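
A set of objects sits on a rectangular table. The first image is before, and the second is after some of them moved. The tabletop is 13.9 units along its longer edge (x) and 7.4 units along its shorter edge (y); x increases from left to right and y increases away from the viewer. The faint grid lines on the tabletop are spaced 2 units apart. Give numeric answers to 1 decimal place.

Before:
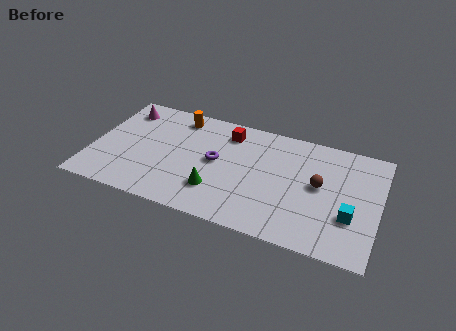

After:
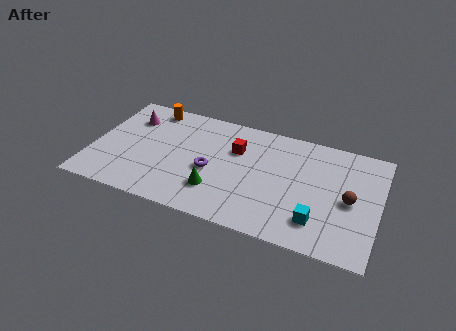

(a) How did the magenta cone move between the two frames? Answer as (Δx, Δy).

(0.4, -0.5)

The magenta cone started near (1.2, 6.0) and ended near (1.6, 5.5).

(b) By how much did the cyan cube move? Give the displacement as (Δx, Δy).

(-1.5, -0.8)

The cyan cube started near (12.6, 2.5) and ended near (11.1, 1.7).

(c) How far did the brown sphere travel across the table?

1.6

The brown sphere was near (11.0, 4.0) before and (12.5, 3.5) after, so it travelled √(1.5² + 0.5²) ≈ 1.6 units.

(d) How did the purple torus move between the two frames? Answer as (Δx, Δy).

(-0.2, -0.7)

The purple torus started near (6.0, 3.9) and ended near (5.8, 3.2).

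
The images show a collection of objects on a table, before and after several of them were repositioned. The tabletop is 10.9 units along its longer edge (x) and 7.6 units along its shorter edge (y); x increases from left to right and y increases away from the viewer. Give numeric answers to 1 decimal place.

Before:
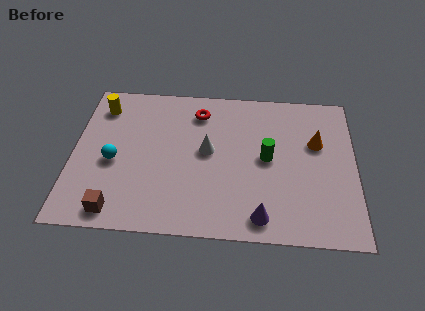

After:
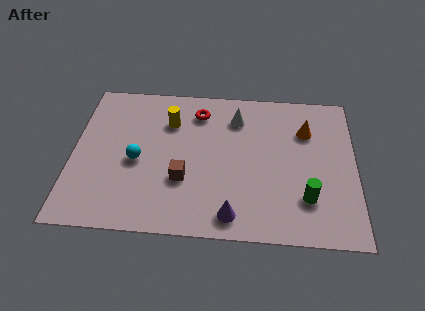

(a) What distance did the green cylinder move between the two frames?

2.4

The green cylinder was near (7.5, 3.9) before and (9.0, 2.0) after, so it travelled √(1.5² + 1.9²) ≈ 2.4 units.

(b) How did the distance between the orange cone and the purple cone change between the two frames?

+0.9

Before: roughly 4.3 units apart; after: 5.2. That's 0.9 units further apart.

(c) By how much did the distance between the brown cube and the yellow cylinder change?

-2.3

The distance was about 5.3 in the first image and 3.0 in the second, so they moved 2.3 units closer together.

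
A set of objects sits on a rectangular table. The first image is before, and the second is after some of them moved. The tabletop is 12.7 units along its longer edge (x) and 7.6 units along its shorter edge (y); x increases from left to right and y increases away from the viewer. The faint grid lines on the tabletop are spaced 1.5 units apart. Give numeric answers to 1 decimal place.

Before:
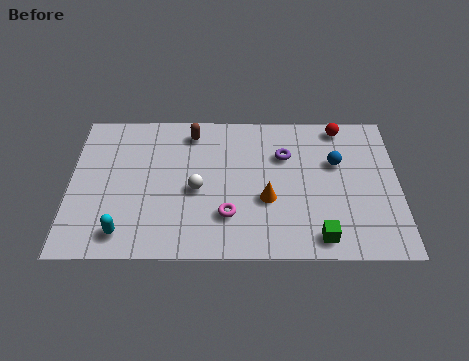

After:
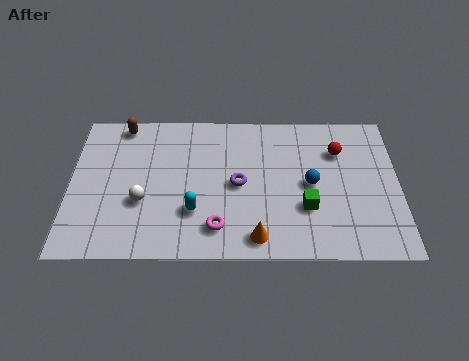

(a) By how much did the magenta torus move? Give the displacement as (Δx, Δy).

(-0.4, -0.6)

From the two frames, the magenta torus sits at roughly (6.1, 2.1) before and (5.7, 1.5) after.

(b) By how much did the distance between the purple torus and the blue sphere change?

+0.8

The distance was about 2.0 in the first image and 2.8 in the second, so they moved 0.8 units further apart.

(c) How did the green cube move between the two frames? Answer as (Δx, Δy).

(-0.5, 1.5)

The green cube was at about (9.6, 1.0) and moved to about (9.1, 2.5).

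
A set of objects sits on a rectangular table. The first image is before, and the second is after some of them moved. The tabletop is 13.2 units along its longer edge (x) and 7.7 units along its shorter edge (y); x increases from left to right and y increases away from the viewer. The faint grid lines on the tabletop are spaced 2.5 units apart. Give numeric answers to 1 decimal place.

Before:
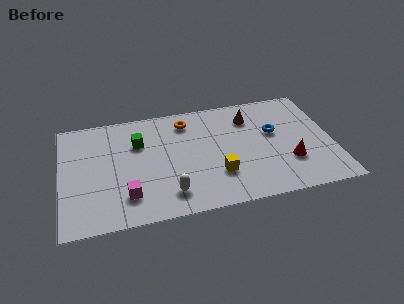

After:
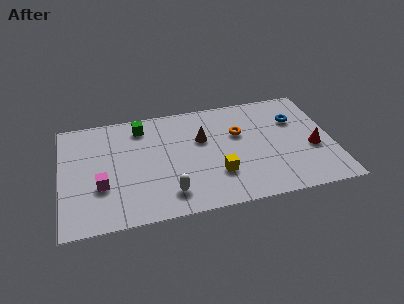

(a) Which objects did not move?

the white capsule and the yellow cube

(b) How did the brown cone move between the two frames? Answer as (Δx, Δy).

(-2.4, -1.0)

The brown cone started near (9.3, 5.9) and ended near (6.9, 4.9).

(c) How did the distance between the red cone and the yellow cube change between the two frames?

+1.3

Before: roughly 3.5 units apart; after: 4.8. That's 1.3 units further apart.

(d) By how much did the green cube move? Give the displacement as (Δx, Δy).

(0.2, 1.1)

From the two frames, the green cube sits at roughly (3.8, 5.3) before and (4.0, 6.4) after.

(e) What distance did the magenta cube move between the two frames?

1.5

The magenta cube was near (3.1, 1.8) before and (1.9, 2.7) after, so it travelled √(1.2² + 0.9²) ≈ 1.5 units.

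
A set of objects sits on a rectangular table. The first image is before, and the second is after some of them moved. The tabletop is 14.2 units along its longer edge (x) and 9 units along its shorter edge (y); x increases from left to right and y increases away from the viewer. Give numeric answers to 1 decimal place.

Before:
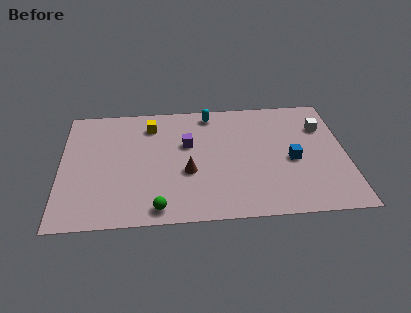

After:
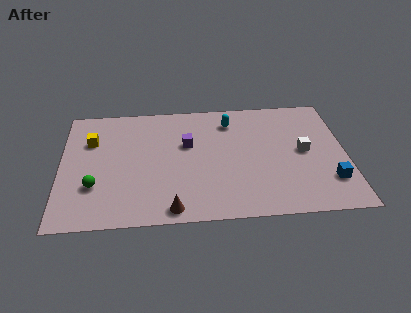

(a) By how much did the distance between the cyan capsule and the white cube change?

-1.4

Before: roughly 5.8 units apart; after: 4.4. That's 1.4 units closer together.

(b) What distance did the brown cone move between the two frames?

2.7

The brown cone moved from about (6.3, 3.5) to (5.5, 0.9), a distance of √(0.8² + 2.6²) ≈ 2.7.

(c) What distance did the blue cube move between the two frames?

2.5

The blue cube moved from about (11.5, 4.0) to (13.3, 2.3), a distance of √(1.8² + 1.7²) ≈ 2.5.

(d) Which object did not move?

the purple cube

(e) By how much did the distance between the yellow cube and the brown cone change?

+2.5

Before: roughly 4.1 units apart; after: 6.6. That's 2.5 units further apart.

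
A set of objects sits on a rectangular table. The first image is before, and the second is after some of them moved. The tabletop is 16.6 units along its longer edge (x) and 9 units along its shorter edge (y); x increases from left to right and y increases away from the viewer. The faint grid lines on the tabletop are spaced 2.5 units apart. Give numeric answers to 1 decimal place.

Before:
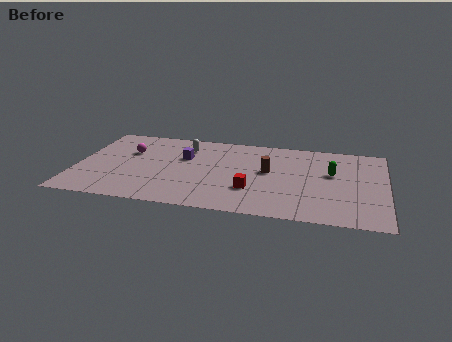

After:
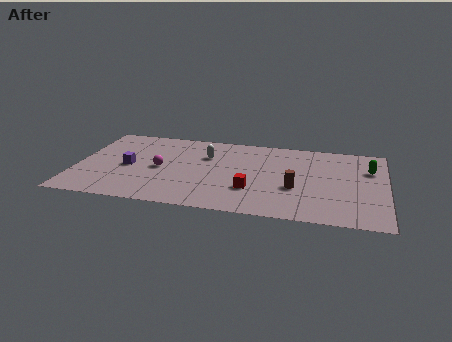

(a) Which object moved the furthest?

the purple cube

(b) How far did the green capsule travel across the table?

2.2

The green capsule moved from about (13.7, 5.4) to (15.7, 6.2), a distance of √(2.0² + 0.8²) ≈ 2.2.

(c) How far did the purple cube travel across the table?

3.3

The purple cube was near (5.7, 5.8) before and (2.8, 4.2) after, so it travelled √(2.9² + 1.6²) ≈ 3.3 units.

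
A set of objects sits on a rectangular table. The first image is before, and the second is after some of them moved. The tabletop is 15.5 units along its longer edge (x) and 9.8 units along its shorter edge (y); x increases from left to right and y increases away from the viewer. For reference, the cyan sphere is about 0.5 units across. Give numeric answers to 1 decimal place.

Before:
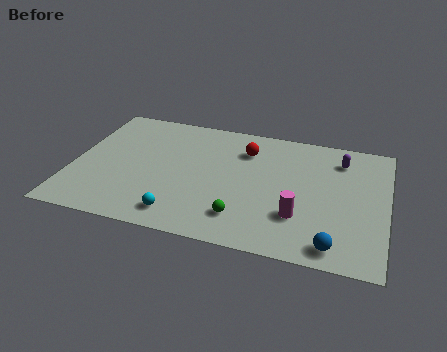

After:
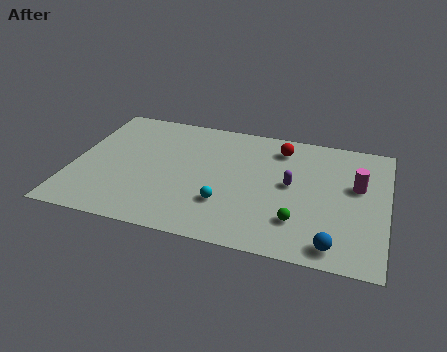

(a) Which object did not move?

the blue sphere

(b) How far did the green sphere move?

2.7

From (8.6, 2.1) to (11.3, 2.5), the green sphere covered √(2.7² + 0.4²) ≈ 2.7 units.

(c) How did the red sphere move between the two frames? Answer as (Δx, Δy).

(1.7, 0.6)

The red sphere was at about (8.4, 7.4) and moved to about (10.1, 8.0).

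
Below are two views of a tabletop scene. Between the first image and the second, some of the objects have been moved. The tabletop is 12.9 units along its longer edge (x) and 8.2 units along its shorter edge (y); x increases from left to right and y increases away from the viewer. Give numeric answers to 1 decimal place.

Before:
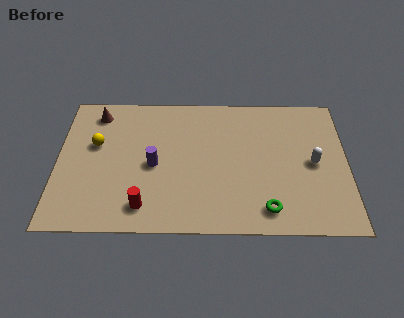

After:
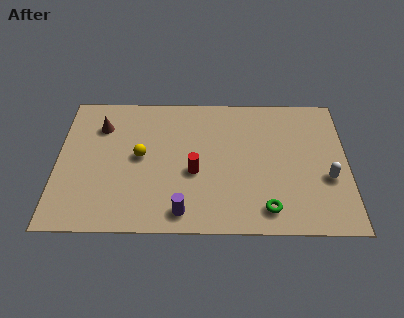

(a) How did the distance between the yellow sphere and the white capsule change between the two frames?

-1.4

They were about 9.8 units apart before and 8.4 after — 1.4 units closer together.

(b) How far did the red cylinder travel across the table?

3.0

From (3.9, 1.4) to (6.1, 3.4), the red cylinder covered √(2.2² + 2.0²) ≈ 3.0 units.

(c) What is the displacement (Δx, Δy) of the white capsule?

(0.6, -0.9)

From the two frames, the white capsule sits at roughly (11.4, 4.0) before and (12.0, 3.1) after.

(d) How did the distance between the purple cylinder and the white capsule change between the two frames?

-0.4

The distance was about 7.1 in the first image and 6.7 in the second, so they moved 0.4 units closer together.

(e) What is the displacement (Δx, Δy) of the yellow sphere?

(2.0, -0.7)

The yellow sphere was at about (1.7, 5.0) and moved to about (3.7, 4.3).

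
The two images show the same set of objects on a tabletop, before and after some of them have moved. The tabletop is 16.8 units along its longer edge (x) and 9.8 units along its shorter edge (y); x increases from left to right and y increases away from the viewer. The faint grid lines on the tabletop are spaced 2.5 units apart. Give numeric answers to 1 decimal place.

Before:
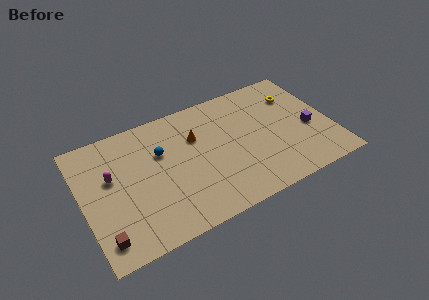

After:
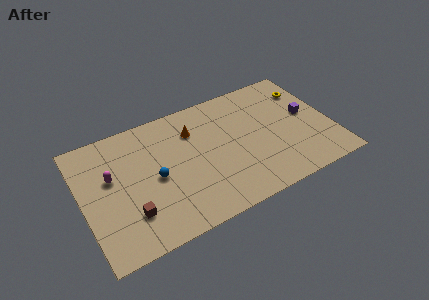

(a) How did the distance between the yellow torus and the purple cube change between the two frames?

-1.0

The distance was about 3.1 in the first image and 2.1 in the second, so they moved 1.0 units closer together.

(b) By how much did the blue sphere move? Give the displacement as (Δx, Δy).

(-0.6, -1.8)

From the two frames, the blue sphere sits at roughly (5.4, 6.4) before and (4.8, 4.6) after.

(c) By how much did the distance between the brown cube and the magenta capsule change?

-1.0

They were about 4.4 units apart before and 3.4 after — 1.0 units closer together.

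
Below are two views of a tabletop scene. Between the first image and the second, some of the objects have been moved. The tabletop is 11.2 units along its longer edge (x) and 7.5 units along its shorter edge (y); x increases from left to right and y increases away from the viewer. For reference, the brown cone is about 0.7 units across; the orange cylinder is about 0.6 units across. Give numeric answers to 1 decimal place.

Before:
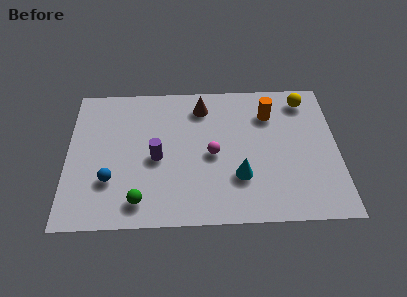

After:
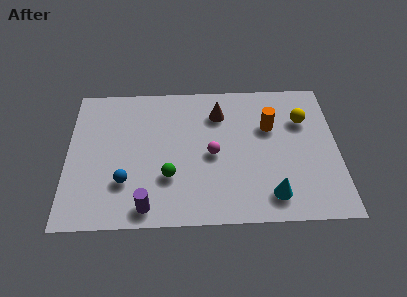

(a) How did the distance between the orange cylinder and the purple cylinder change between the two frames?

+1.3

The distance was about 5.2 in the first image and 6.5 in the second, so they moved 1.3 units further apart.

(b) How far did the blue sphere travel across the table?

0.6

From (1.8, 2.3) to (2.4, 2.2), the blue sphere covered √(0.6² + 0.1²) ≈ 0.6 units.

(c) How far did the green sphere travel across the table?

1.7

The green sphere was near (3.0, 1.2) before and (4.2, 2.4) after, so it travelled √(1.2² + 1.2²) ≈ 1.7 units.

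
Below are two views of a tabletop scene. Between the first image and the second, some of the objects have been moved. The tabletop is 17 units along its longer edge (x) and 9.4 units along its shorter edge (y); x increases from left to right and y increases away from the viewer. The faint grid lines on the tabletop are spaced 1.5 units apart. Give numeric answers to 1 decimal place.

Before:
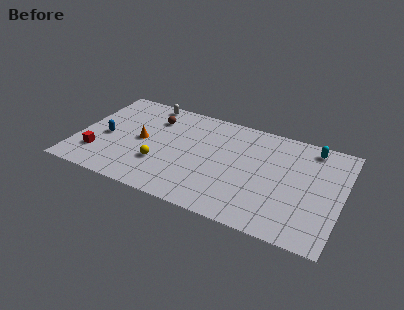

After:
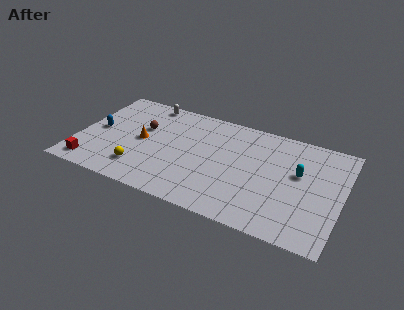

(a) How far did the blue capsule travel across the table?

0.8

From (1.8, 4.2) to (1.2, 4.7), the blue capsule covered √(0.6² + 0.5²) ≈ 0.8 units.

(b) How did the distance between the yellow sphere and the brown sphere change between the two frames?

-0.4

They were about 4.2 units apart before and 3.8 after — 0.4 units closer together.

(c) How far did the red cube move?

1.1

The red cube moved from about (1.5, 2.4) to (1.2, 1.3), a distance of √(0.3² + 1.1²) ≈ 1.1.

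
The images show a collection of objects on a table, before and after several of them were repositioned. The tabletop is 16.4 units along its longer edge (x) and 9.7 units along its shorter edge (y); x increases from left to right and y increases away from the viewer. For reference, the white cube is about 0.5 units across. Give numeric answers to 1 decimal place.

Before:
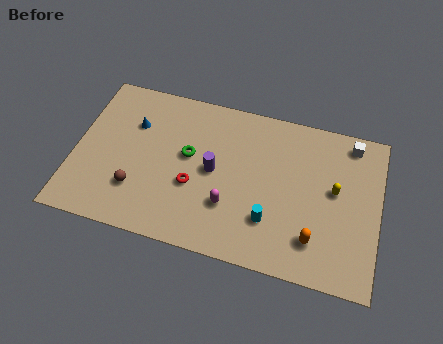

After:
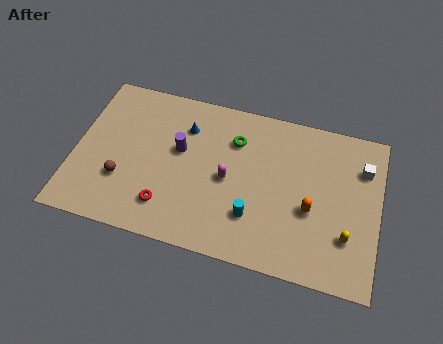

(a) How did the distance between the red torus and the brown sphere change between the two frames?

-0.5

The distance was about 3.2 in the first image and 2.7 in the second, so they moved 0.5 units closer together.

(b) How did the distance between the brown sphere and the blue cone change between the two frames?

+1.1

They were about 4.0 units apart before and 5.1 after — 1.1 units further apart.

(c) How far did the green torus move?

2.9

From (6.1, 5.5) to (8.5, 7.1), the green torus covered √(2.4² + 1.6²) ≈ 2.9 units.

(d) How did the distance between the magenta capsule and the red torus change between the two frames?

+1.9

They were about 2.1 units apart before and 4.0 after — 1.9 units further apart.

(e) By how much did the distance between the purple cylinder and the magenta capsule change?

+0.8

The distance was about 2.1 in the first image and 2.9 in the second, so they moved 0.8 units further apart.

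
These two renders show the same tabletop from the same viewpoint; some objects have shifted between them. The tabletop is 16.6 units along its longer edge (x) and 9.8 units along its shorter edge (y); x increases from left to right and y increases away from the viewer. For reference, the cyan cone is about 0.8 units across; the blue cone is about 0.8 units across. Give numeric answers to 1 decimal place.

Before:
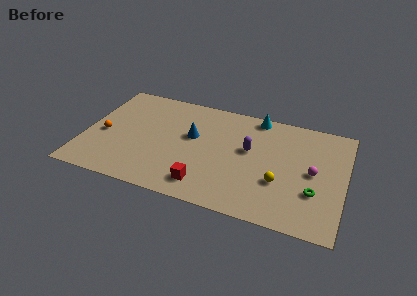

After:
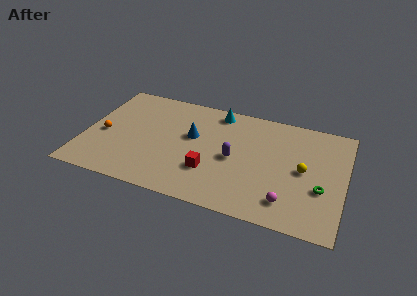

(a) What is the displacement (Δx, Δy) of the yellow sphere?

(1.4, 1.5)

The yellow sphere was at about (12.6, 3.4) and moved to about (14.0, 4.9).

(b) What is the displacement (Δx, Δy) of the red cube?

(0.2, 1.3)

The red cube started near (8.0, 1.7) and ended near (8.2, 3.0).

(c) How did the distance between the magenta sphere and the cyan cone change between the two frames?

+2.8

They were about 5.6 units apart before and 8.4 after — 2.8 units further apart.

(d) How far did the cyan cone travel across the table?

2.5

The cyan cone was near (10.7, 8.9) before and (8.2, 8.6) after, so it travelled √(2.5² + 0.3²) ≈ 2.5 units.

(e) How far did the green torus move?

0.6

The green torus was near (14.8, 3.2) before and (15.2, 3.6) after, so it travelled √(0.4² + 0.4²) ≈ 0.6 units.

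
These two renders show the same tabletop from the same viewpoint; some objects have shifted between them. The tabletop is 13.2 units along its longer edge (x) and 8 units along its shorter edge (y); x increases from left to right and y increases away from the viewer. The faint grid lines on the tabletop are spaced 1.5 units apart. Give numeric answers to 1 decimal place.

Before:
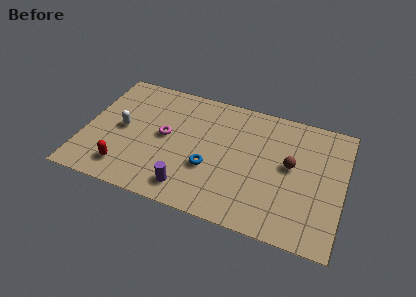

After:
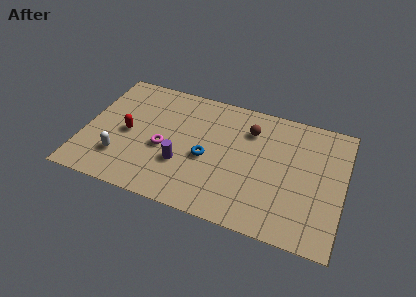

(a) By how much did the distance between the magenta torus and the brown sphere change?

-1.5

They were about 6.4 units apart before and 4.9 after — 1.5 units closer together.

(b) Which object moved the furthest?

the brown sphere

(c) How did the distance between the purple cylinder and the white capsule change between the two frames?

-1.4

The distance was about 4.6 in the first image and 3.2 in the second, so they moved 1.4 units closer together.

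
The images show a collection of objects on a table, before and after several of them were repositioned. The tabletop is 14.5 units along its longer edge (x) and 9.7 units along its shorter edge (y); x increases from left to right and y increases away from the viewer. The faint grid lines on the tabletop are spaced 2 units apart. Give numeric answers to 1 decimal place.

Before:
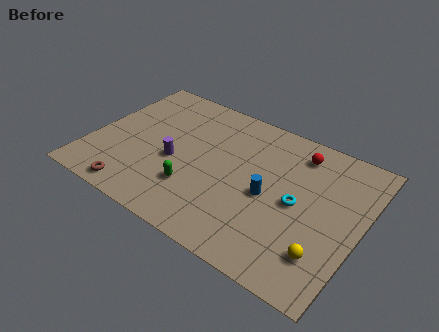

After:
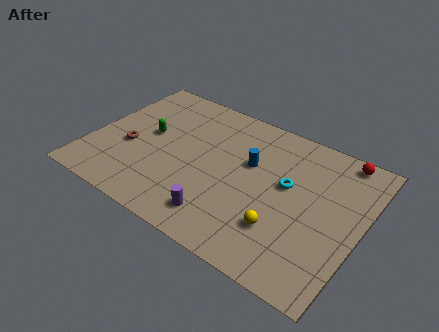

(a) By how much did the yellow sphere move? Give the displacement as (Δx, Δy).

(-2.3, 0.4)

From the two frames, the yellow sphere sits at roughly (13.0, 2.3) before and (10.7, 2.7) after.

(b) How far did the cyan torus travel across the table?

1.1

From (11.2, 4.7) to (10.5, 5.6), the cyan torus covered √(0.7² + 0.9²) ≈ 1.1 units.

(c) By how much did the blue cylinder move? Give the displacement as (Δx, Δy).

(-1.3, 1.6)

The blue cylinder was at about (9.7, 4.4) and moved to about (8.4, 6.0).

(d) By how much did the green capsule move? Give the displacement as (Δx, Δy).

(-3.0, 2.5)

The green capsule was at about (5.9, 2.8) and moved to about (2.9, 5.3).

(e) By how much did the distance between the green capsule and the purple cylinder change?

+4.1

Before: roughly 1.8 units apart; after: 5.9. That's 4.1 units further apart.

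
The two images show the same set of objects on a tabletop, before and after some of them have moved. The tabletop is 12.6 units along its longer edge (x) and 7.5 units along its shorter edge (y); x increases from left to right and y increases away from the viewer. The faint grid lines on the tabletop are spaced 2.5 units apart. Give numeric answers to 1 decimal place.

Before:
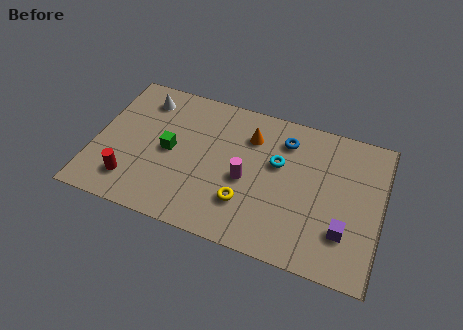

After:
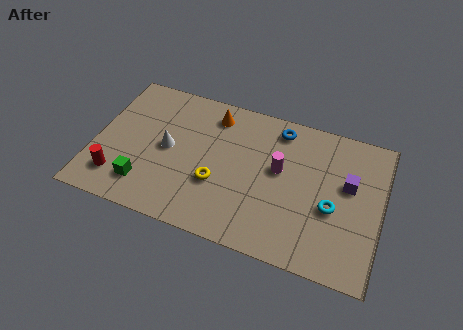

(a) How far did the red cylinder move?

0.6

The red cylinder moved from about (1.8, 1.6) to (1.2, 1.6), a distance of √(0.6² + 0.0²) ≈ 0.6.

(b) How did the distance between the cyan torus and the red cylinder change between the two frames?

+2.5

The distance was about 6.9 in the first image and 9.4 in the second, so they moved 2.5 units further apart.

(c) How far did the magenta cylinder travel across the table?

1.7

From (6.7, 3.3) to (8.1, 4.3), the magenta cylinder covered √(1.4² + 1.0²) ≈ 1.7 units.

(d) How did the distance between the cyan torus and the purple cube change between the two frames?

-2.5

Before: roughly 4.0 units apart; after: 1.5. That's 2.5 units closer together.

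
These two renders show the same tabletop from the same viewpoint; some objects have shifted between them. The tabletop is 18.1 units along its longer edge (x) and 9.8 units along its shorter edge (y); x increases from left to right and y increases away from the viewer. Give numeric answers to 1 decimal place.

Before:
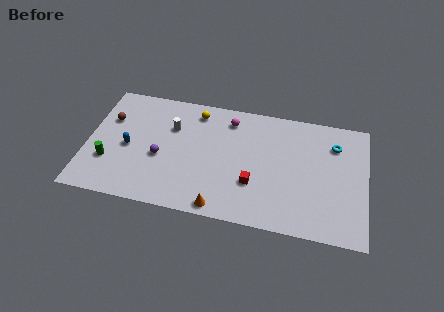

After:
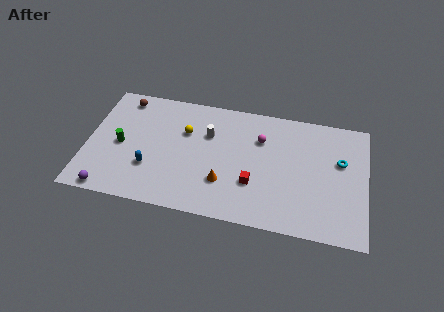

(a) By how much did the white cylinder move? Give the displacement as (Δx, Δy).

(2.4, -0.1)

The white cylinder was at about (5.4, 6.7) and moved to about (7.8, 6.6).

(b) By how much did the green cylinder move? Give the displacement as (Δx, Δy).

(0.7, 1.5)

The green cylinder was at about (1.5, 3.1) and moved to about (2.2, 4.6).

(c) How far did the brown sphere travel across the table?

2.1

The brown sphere moved from about (1.3, 6.6) to (2.1, 8.5), a distance of √(0.8² + 1.9²) ≈ 2.1.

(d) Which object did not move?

the red cube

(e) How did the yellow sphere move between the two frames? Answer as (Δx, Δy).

(-0.6, -1.8)

The yellow sphere was at about (6.9, 8.3) and moved to about (6.3, 6.5).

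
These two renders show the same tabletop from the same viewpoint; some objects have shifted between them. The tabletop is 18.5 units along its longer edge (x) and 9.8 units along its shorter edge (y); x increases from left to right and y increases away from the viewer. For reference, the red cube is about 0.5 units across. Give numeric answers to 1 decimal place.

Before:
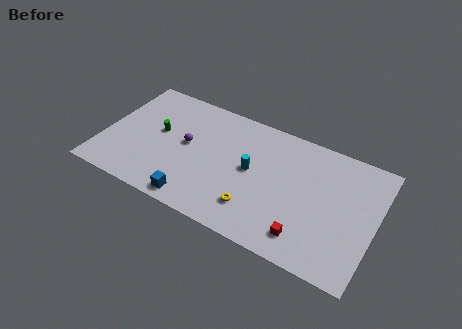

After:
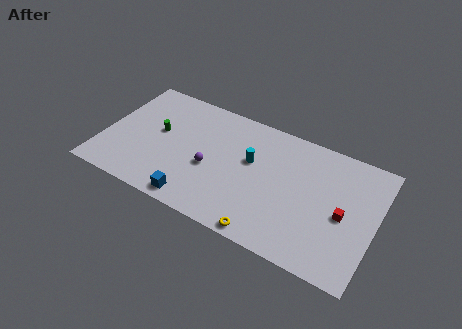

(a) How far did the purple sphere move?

2.2

The purple sphere was near (5.6, 5.3) before and (7.4, 4.1) after, so it travelled √(1.8² + 1.2²) ≈ 2.2 units.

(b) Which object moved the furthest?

the red cube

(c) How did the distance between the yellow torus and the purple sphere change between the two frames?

-0.5

They were about 5.9 units apart before and 5.4 after — 0.5 units closer together.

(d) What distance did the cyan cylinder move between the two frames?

0.7

The cyan cylinder was near (10.1, 5.2) before and (10.0, 5.9) after, so it travelled √(0.1² + 0.7²) ≈ 0.7 units.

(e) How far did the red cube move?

3.5

The red cube was near (14.2, 1.8) before and (16.4, 4.5) after, so it travelled √(2.2² + 2.7²) ≈ 3.5 units.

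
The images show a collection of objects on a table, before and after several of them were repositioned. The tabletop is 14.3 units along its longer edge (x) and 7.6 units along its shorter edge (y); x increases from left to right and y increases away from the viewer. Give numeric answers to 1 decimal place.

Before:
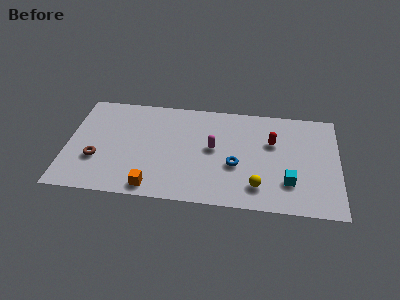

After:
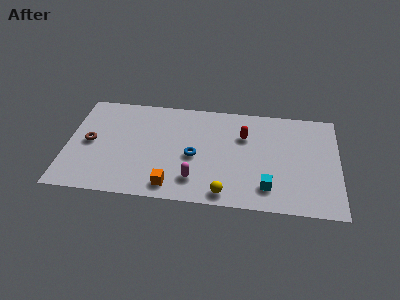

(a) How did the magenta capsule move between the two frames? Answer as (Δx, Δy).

(-0.9, -2.4)

The magenta capsule was at about (7.7, 4.1) and moved to about (6.8, 1.7).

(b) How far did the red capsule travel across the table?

1.5

The red capsule moved from about (10.8, 4.9) to (9.3, 5.2), a distance of √(1.5² + 0.3²) ≈ 1.5.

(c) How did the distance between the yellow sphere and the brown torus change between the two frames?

-0.8

The distance was about 8.6 in the first image and 7.8 in the second, so they moved 0.8 units closer together.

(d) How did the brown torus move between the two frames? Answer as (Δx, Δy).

(-0.4, 1.2)

The brown torus was at about (1.6, 2.6) and moved to about (1.2, 3.8).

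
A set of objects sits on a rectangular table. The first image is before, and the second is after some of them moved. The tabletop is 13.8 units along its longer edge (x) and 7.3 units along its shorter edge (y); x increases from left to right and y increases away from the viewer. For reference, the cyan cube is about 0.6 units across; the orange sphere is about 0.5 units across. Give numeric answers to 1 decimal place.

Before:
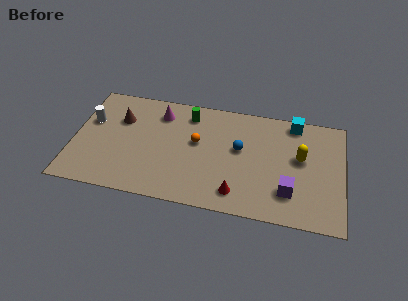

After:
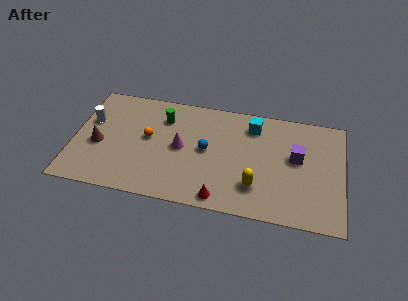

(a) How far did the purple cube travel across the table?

2.3

From (11.1, 1.9) to (11.4, 4.2), the purple cube covered √(0.3² + 2.3²) ≈ 2.3 units.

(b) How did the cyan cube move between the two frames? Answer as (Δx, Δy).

(-2.1, -0.6)

The cyan cube started near (11.2, 6.5) and ended near (9.1, 5.9).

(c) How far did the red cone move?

0.9

The red cone moved from about (8.5, 1.3) to (7.7, 0.8), a distance of √(0.8² + 0.5²) ≈ 0.9.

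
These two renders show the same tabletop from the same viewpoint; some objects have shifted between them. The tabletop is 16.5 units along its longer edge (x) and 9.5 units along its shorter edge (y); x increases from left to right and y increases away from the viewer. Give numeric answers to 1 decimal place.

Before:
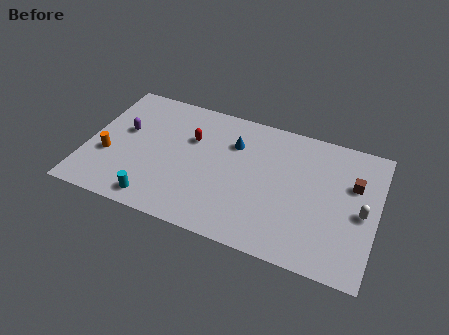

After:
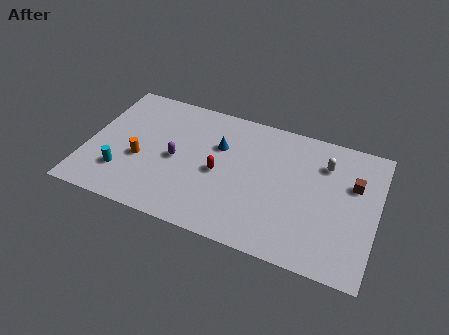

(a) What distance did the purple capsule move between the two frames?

3.3

The purple capsule moved from about (2.0, 5.6) to (5.1, 4.5), a distance of √(3.1² + 1.1²) ≈ 3.3.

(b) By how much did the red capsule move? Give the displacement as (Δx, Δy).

(1.8, -1.9)

From the two frames, the red capsule sits at roughly (5.8, 6.3) before and (7.6, 4.4) after.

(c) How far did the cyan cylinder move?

2.5

The cyan cylinder was near (4.3, 1.2) before and (2.2, 2.5) after, so it travelled √(2.1² + 1.3²) ≈ 2.5 units.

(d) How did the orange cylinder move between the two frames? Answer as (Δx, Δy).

(1.8, 0.3)

From the two frames, the orange cylinder sits at roughly (1.3, 3.5) before and (3.1, 3.8) after.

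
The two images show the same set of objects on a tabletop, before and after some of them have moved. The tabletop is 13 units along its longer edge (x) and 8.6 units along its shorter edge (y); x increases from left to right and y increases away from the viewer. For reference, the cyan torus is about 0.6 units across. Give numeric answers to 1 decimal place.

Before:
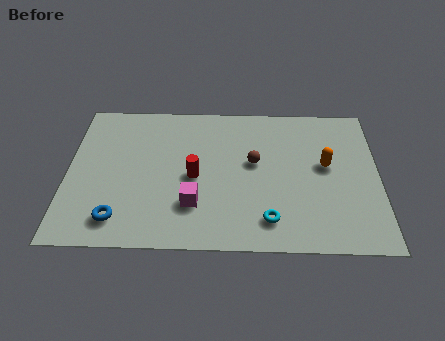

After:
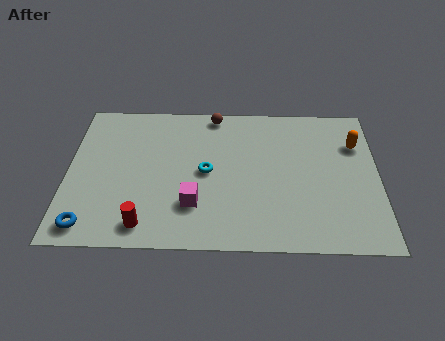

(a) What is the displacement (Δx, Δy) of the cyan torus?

(-2.6, 2.7)

The cyan torus was at about (8.4, 1.6) and moved to about (5.8, 4.3).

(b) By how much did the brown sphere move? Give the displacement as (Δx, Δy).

(-1.7, 2.9)

The brown sphere started near (7.8, 4.9) and ended near (6.1, 7.8).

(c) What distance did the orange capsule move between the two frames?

1.8

The orange capsule moved from about (10.8, 4.8) to (12.1, 6.1), a distance of √(1.3² + 1.3²) ≈ 1.8.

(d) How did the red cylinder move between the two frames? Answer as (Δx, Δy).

(-2.0, -2.8)

From the two frames, the red cylinder sits at roughly (5.3, 4.0) before and (3.3, 1.2) after.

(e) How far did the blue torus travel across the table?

1.3

From (2.2, 1.5) to (1.0, 1.1), the blue torus covered √(1.2² + 0.4²) ≈ 1.3 units.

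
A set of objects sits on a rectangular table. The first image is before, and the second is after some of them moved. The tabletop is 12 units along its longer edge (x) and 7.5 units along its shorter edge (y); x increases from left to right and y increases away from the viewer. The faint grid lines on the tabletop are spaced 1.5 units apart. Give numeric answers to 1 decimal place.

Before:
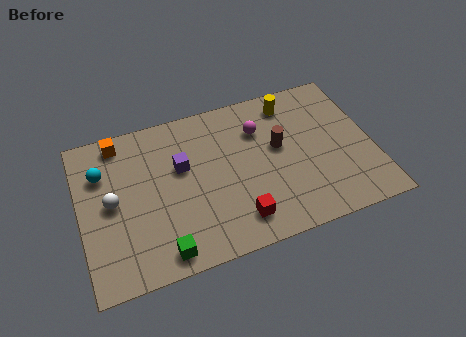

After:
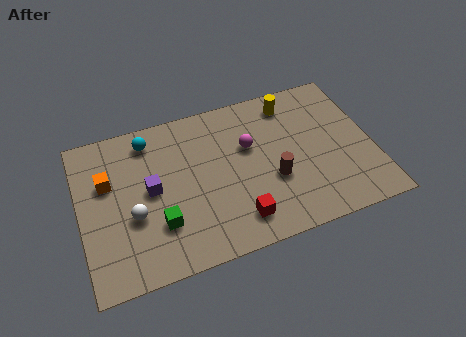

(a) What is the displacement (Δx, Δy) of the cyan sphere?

(2.0, 1.0)

The cyan sphere was at about (1.0, 5.3) and moved to about (3.0, 6.3).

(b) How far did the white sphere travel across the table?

1.2

The white sphere moved from about (1.3, 3.8) to (2.1, 2.9), a distance of √(0.8² + 0.9²) ≈ 1.2.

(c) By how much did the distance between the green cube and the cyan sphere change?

-0.8

Before: roughly 4.9 units apart; after: 4.1. That's 0.8 units closer together.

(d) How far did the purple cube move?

1.5

The purple cube moved from about (4.2, 4.6) to (2.9, 3.9), a distance of √(1.3² + 0.7²) ≈ 1.5.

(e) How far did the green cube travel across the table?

1.3

The green cube was near (3.1, 0.9) before and (3.1, 2.2) after, so it travelled √(0.0² + 1.3²) ≈ 1.3 units.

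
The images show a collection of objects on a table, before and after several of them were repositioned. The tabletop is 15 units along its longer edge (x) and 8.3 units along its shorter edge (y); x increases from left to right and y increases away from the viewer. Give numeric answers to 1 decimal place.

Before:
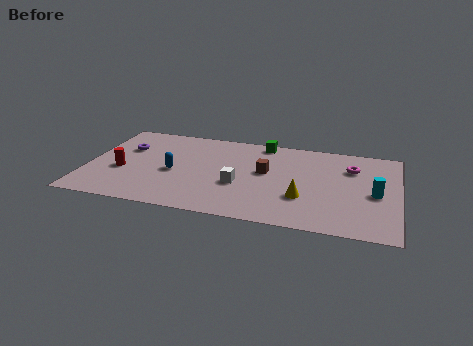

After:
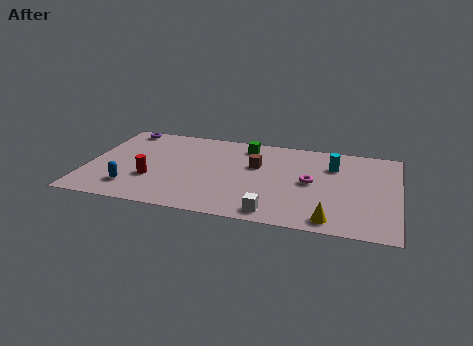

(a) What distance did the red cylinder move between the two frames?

1.6

The red cylinder moved from about (1.7, 3.3) to (3.2, 2.8), a distance of √(1.5² + 0.5²) ≈ 1.6.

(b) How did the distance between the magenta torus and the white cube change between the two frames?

-2.4

They were about 6.0 units apart before and 3.6 after — 2.4 units closer together.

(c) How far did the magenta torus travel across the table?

2.6

From (12.7, 6.0) to (10.8, 4.2), the magenta torus covered √(1.9² + 1.8²) ≈ 2.6 units.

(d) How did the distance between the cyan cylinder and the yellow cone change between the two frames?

+1.4

Before: roughly 3.6 units apart; after: 5.0. That's 1.4 units further apart.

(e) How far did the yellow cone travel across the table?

2.2

The yellow cone was near (10.5, 2.7) before and (11.9, 1.0) after, so it travelled √(1.4² + 1.7²) ≈ 2.2 units.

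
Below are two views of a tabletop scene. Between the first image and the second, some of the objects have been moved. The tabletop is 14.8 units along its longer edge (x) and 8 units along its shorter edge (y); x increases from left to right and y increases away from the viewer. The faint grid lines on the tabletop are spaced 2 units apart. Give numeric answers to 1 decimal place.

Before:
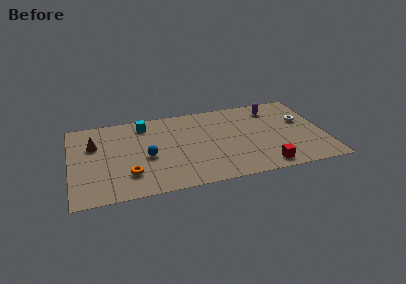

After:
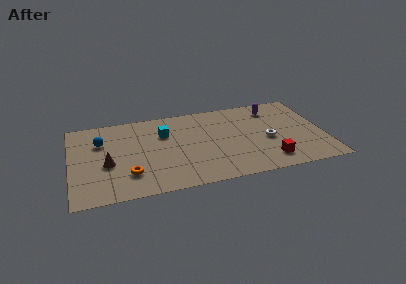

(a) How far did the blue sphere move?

3.3

From (4.4, 3.5) to (1.8, 5.5), the blue sphere covered √(2.6² + 2.0²) ≈ 3.3 units.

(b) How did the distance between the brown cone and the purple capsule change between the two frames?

-0.3

They were about 10.7 units apart before and 10.4 after — 0.3 units closer together.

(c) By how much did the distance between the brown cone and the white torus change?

-2.8

Before: roughly 12.2 units apart; after: 9.4. That's 2.8 units closer together.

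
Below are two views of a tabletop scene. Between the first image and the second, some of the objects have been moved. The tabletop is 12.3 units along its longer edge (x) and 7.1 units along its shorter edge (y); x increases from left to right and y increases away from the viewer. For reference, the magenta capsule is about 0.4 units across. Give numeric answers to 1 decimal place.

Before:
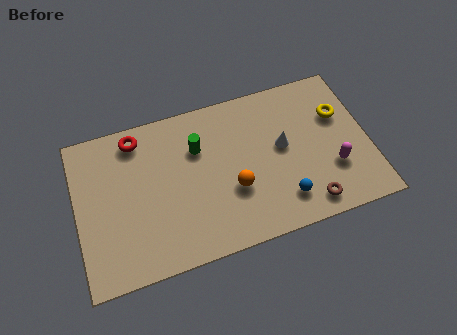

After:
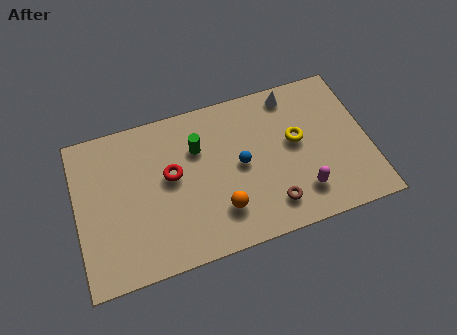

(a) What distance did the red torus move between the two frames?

2.5

From (2.7, 6.1) to (4.0, 4.0), the red torus covered √(1.3² + 2.1²) ≈ 2.5 units.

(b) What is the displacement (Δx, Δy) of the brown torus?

(-1.5, 0.4)

From the two frames, the brown torus sits at roughly (9.5, 1.0) before and (8.0, 1.4) after.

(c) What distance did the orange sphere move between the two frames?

1.0

The orange sphere was near (6.5, 2.6) before and (5.9, 1.8) after, so it travelled √(0.6² + 0.8²) ≈ 1.0 units.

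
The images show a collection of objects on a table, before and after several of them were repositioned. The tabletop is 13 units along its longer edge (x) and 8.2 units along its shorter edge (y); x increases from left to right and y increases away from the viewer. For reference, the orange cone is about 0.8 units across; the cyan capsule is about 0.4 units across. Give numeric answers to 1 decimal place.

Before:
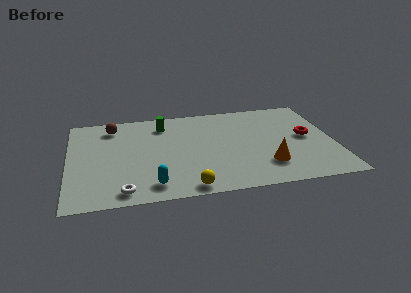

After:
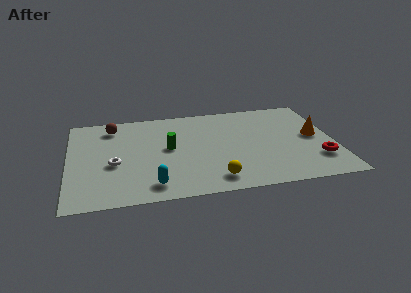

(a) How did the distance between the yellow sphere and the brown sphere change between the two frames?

+0.4

Before: roughly 6.9 units apart; after: 7.3. That's 0.4 units further apart.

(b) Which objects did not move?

the brown sphere and the cyan capsule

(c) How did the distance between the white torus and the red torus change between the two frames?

+0.3

They were about 9.7 units apart before and 10.0 after — 0.3 units further apart.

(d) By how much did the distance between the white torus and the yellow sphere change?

+2.1

Before: roughly 3.1 units apart; after: 5.2. That's 2.1 units further apart.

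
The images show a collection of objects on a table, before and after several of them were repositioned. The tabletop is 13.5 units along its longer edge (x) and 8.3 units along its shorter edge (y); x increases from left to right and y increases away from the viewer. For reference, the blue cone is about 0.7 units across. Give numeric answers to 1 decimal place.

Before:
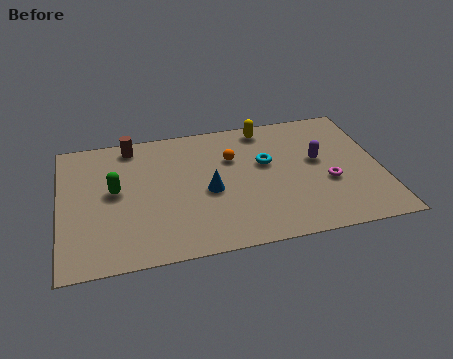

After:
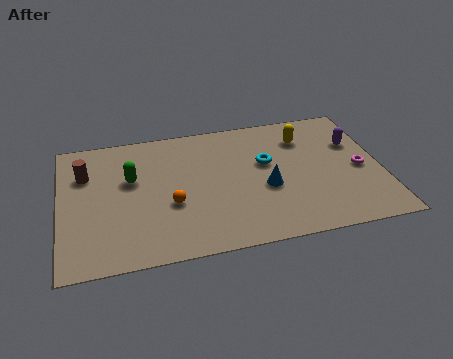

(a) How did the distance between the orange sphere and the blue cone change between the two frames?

+1.8

Before: roughly 2.2 units apart; after: 4.0. That's 1.8 units further apart.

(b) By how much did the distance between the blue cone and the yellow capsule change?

-1.0

They were about 4.4 units apart before and 3.4 after — 1.0 units closer together.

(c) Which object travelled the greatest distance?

the orange sphere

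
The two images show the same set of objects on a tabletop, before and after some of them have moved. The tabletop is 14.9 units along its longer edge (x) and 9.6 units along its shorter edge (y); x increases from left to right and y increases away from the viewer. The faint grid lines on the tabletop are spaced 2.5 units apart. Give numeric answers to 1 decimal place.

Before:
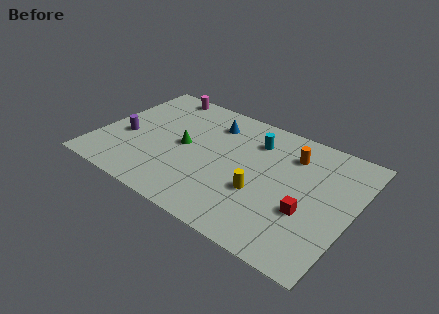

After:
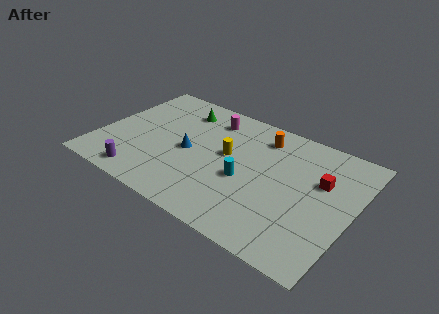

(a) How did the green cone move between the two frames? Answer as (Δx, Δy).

(-0.8, 2.9)

The green cone was at about (5.0, 4.8) and moved to about (4.2, 7.7).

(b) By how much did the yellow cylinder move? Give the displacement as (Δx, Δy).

(-2.3, 1.9)

The yellow cylinder started near (9.8, 3.5) and ended near (7.5, 5.4).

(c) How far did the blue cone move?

3.1

The blue cone moved from about (6.2, 7.5) to (5.3, 4.5), a distance of √(0.9² + 3.0²) ≈ 3.1.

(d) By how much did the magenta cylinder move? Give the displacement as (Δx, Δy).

(3.3, -0.9)

From the two frames, the magenta cylinder sits at roughly (2.7, 8.7) before and (6.0, 7.8) after.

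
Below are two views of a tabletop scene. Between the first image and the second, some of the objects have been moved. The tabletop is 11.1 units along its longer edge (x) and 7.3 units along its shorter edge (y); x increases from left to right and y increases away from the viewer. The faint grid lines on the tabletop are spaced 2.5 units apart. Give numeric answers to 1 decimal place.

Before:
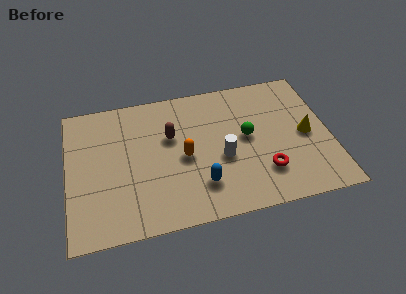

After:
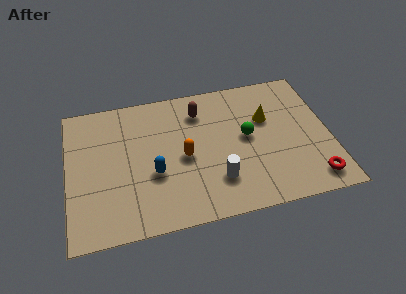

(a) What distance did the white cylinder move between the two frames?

1.1

The white cylinder moved from about (6.5, 3.0) to (6.2, 1.9), a distance of √(0.3² + 1.1²) ≈ 1.1.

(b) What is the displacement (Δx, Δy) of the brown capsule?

(1.3, 1.1)

The brown capsule was at about (4.4, 4.6) and moved to about (5.7, 5.7).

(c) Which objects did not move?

the green sphere and the orange capsule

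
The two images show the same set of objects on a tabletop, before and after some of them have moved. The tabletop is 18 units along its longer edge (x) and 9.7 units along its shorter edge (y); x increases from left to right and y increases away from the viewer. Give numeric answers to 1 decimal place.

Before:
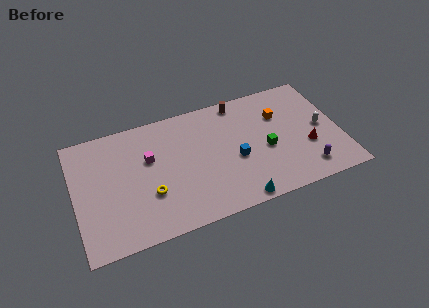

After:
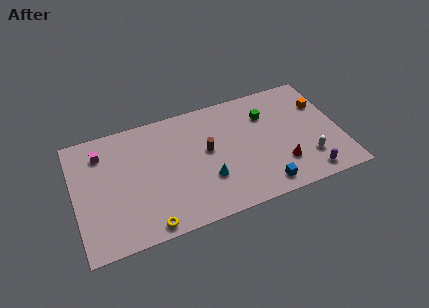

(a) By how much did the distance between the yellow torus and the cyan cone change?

-1.5

Before: roughly 6.2 units apart; after: 4.7. That's 1.5 units closer together.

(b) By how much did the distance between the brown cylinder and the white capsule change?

+0.6

The distance was about 6.6 in the first image and 7.2 in the second, so they moved 0.6 units further apart.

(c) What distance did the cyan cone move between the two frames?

2.9

The cyan cone moved from about (10.6, 0.8) to (8.8, 3.1), a distance of √(1.8² + 2.3²) ≈ 2.9.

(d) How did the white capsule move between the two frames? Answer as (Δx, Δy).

(-1.2, -2.3)

From the two frames, the white capsule sits at roughly (16.8, 4.8) before and (15.6, 2.5) after.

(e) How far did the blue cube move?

3.2

From (10.8, 4.1) to (12.4, 1.3), the blue cube covered √(1.6² + 2.8²) ≈ 3.2 units.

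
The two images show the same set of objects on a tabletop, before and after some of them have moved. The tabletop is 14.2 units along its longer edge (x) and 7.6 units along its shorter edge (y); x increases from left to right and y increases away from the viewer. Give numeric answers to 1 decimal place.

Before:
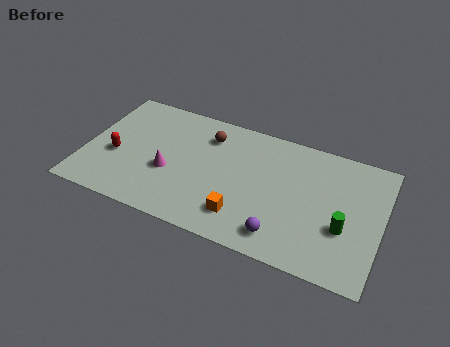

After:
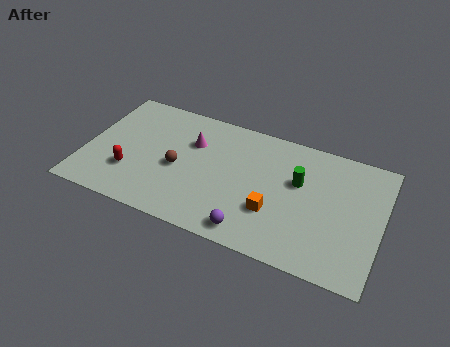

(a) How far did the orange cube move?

1.6

The orange cube was near (7.8, 1.7) before and (9.2, 2.5) after, so it travelled √(1.4² + 0.8²) ≈ 1.6 units.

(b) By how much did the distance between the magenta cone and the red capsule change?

+1.4

Before: roughly 2.6 units apart; after: 4.0. That's 1.4 units further apart.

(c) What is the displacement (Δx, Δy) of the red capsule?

(0.8, -0.8)

The red capsule was at about (1.5, 3.1) and moved to about (2.3, 2.3).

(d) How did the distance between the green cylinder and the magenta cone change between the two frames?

-3.2

They were about 8.4 units apart before and 5.2 after — 3.2 units closer together.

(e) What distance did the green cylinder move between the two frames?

3.0

From (12.5, 2.8) to (10.2, 4.7), the green cylinder covered √(2.3² + 1.9²) ≈ 3.0 units.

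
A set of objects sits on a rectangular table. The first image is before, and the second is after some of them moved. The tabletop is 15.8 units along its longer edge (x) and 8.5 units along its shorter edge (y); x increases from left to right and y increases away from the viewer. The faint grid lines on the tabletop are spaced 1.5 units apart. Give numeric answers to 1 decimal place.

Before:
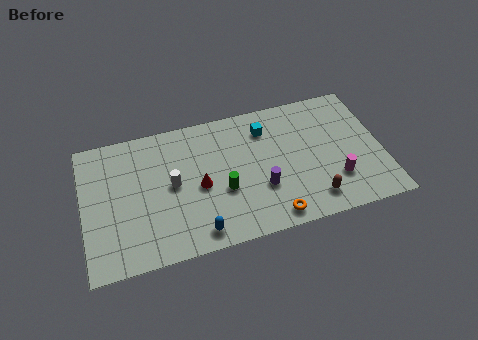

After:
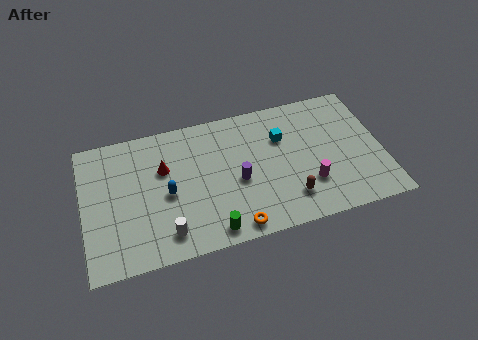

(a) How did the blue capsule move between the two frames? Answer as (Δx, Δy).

(-1.4, 2.8)

From the two frames, the blue capsule sits at roughly (5.8, 1.1) before and (4.4, 3.9) after.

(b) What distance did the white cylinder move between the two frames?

2.9

The white cylinder was near (4.7, 4.4) before and (4.2, 1.5) after, so it travelled √(0.5² + 2.9²) ≈ 2.9 units.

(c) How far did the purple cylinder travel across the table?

1.4

From (9.3, 2.9) to (8.1, 3.7), the purple cylinder covered √(1.2² + 0.8²) ≈ 1.4 units.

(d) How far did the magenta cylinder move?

1.4

From (13.2, 2.4) to (11.8, 2.5), the magenta cylinder covered √(1.4² + 0.1²) ≈ 1.4 units.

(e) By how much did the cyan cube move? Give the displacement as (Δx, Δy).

(0.8, -0.8)

The cyan cube was at about (9.8, 6.6) and moved to about (10.6, 5.8).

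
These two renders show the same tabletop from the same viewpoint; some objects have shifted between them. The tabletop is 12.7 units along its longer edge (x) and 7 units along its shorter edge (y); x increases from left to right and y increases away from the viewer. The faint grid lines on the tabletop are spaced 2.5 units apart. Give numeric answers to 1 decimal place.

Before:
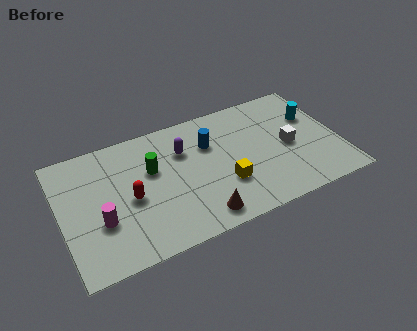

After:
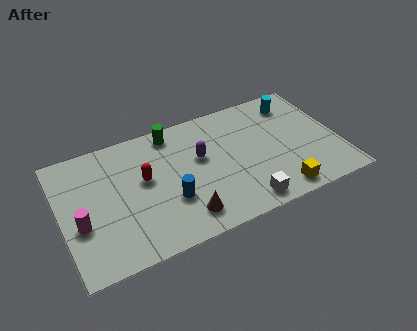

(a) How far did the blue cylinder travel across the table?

3.2

The blue cylinder moved from about (6.9, 4.8) to (4.8, 2.4), a distance of √(2.1² + 2.4²) ≈ 3.2.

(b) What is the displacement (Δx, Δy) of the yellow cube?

(2.3, -1.4)

From the two frames, the yellow cube sits at roughly (7.3, 2.3) before and (9.6, 0.9) after.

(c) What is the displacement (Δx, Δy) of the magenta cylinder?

(-0.9, 0.2)

From the two frames, the magenta cylinder sits at roughly (1.7, 2.5) before and (0.8, 2.7) after.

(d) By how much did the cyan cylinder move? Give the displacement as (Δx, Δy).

(-0.7, 1.1)

The cyan cylinder started near (11.7, 4.6) and ended near (11.0, 5.7).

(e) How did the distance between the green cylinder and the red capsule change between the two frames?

+1.0

They were about 1.6 units apart before and 2.6 after — 1.0 units further apart.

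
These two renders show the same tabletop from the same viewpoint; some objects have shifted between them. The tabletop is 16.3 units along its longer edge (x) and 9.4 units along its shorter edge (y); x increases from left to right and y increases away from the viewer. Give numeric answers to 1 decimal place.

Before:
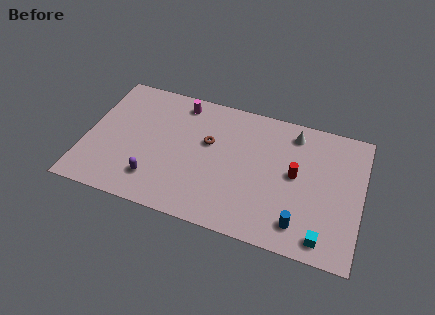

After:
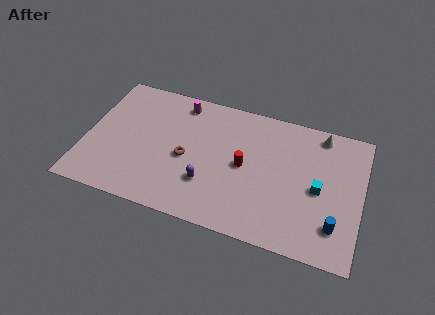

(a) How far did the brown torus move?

1.9

From (7.2, 5.7) to (6.0, 4.2), the brown torus covered √(1.2² + 1.5²) ≈ 1.9 units.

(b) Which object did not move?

the magenta cylinder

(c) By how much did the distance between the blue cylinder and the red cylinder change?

+2.7

Before: roughly 3.3 units apart; after: 6.0. That's 2.7 units further apart.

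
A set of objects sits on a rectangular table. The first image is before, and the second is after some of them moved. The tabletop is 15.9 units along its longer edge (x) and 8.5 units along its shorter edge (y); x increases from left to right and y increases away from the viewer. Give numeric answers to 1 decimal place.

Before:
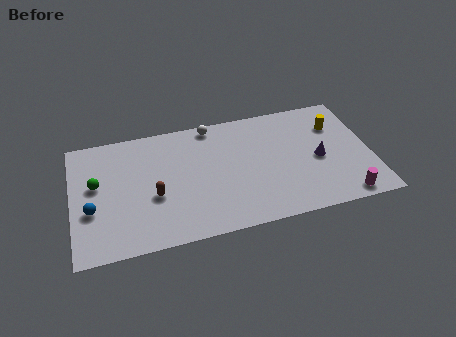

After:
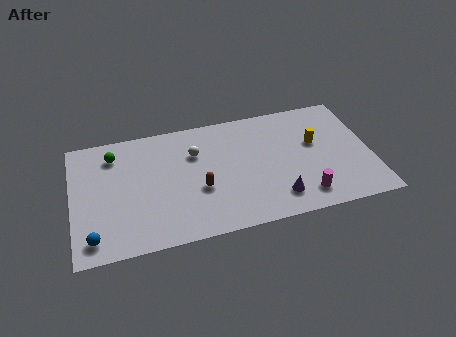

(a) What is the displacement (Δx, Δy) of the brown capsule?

(2.4, -0.1)

From the two frames, the brown capsule sits at roughly (4.3, 3.4) before and (6.7, 3.3) after.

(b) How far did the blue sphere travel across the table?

1.9

The blue sphere moved from about (1.0, 3.2) to (1.0, 1.3), a distance of √(0.0² + 1.9²) ≈ 1.9.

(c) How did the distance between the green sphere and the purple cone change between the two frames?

-2.0

They were about 11.8 units apart before and 9.8 after — 2.0 units closer together.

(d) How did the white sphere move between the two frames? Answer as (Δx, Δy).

(-1.0, -1.8)

From the two frames, the white sphere sits at roughly (7.6, 7.7) before and (6.6, 5.9) after.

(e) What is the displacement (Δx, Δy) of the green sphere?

(1.0, 1.9)

The green sphere was at about (1.3, 4.9) and moved to about (2.3, 6.8).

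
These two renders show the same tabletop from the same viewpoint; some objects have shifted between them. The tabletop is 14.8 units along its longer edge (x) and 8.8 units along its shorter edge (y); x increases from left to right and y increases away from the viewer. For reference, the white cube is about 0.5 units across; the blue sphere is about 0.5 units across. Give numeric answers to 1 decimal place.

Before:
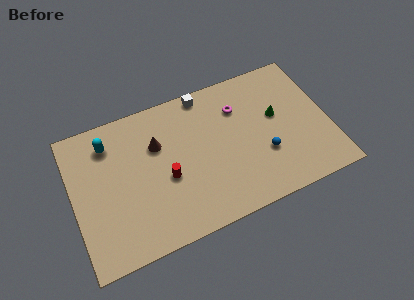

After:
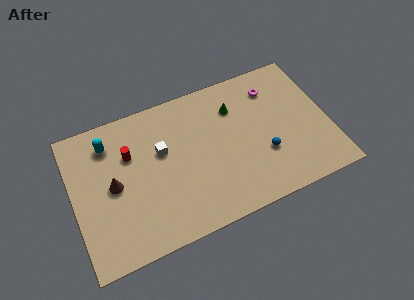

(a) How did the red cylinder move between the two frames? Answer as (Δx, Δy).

(-1.9, 2.2)

From the two frames, the red cylinder sits at roughly (5.3, 3.7) before and (3.4, 5.9) after.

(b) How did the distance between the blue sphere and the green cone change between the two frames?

+1.4

The distance was about 2.3 in the first image and 3.7 in the second, so they moved 1.4 units further apart.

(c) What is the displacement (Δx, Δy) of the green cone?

(-2.3, 1.4)

From the two frames, the green cone sits at roughly (11.9, 5.1) before and (9.6, 6.5) after.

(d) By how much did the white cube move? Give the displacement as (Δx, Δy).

(-2.8, -2.6)

The white cube was at about (8.0, 8.0) and moved to about (5.2, 5.4).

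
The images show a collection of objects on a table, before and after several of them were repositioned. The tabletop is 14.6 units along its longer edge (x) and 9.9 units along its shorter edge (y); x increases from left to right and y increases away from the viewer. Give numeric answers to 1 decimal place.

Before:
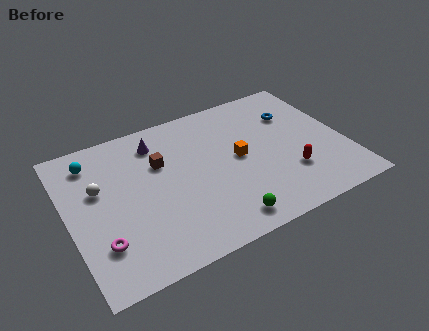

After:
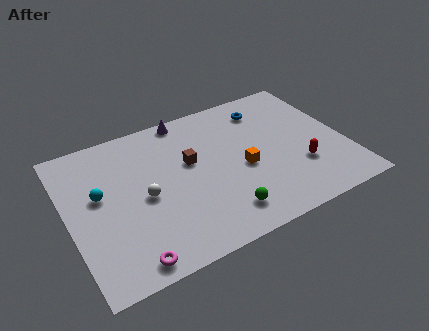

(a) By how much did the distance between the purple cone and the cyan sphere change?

+2.6

They were about 3.4 units apart before and 6.0 after — 2.6 units further apart.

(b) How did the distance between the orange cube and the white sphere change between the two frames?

-2.2

They were about 7.4 units apart before and 5.2 after — 2.2 units closer together.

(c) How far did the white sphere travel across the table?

2.7

The white sphere moved from about (1.7, 6.1) to (3.9, 4.6), a distance of √(2.2² + 1.5²) ≈ 2.7.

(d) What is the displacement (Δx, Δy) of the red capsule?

(0.6, 0.2)

From the two frames, the red capsule sits at roughly (11.4, 2.9) before and (12.0, 3.1) after.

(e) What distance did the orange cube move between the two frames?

0.8

The orange cube was near (9.0, 5.1) before and (9.1, 4.3) after, so it travelled √(0.1² + 0.8²) ≈ 0.8 units.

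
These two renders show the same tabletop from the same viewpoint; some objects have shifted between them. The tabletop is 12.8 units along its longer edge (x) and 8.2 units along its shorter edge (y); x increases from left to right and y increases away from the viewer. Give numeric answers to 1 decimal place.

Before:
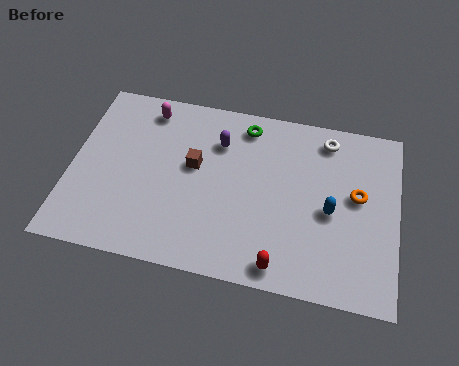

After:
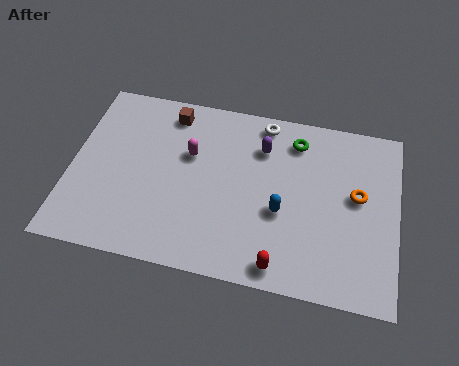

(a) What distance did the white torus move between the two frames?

2.5

From (9.9, 7.0) to (7.4, 7.3), the white torus covered √(2.5² + 0.3²) ≈ 2.5 units.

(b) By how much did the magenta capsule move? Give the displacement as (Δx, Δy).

(1.8, -1.8)

From the two frames, the magenta capsule sits at roughly (2.8, 7.0) before and (4.6, 5.2) after.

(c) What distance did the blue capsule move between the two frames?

1.9

The blue capsule was near (10.2, 3.7) before and (8.3, 3.3) after, so it travelled √(1.9² + 0.4²) ≈ 1.9 units.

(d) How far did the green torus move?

2.0

From (6.7, 7.0) to (8.7, 6.7), the green torus covered √(2.0² + 0.3²) ≈ 2.0 units.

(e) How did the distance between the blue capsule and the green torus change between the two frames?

-1.4

They were about 4.8 units apart before and 3.4 after — 1.4 units closer together.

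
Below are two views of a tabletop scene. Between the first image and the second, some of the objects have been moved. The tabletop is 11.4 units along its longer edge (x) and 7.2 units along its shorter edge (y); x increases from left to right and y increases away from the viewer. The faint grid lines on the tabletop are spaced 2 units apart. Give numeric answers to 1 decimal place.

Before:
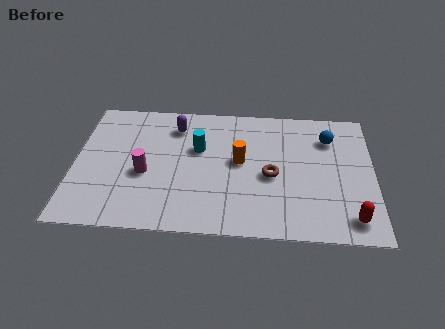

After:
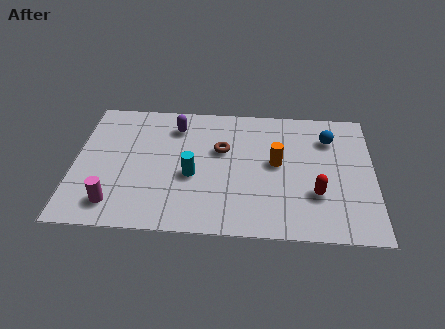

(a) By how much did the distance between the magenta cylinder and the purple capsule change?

+2.0

Before: roughly 2.9 units apart; after: 4.9. That's 2.0 units further apart.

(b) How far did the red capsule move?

1.8

The red capsule was near (10.5, 1.1) before and (9.2, 2.3) after, so it travelled √(1.3² + 1.2²) ≈ 1.8 units.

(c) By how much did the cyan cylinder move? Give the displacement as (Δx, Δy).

(-0.2, -1.5)

From the two frames, the cyan cylinder sits at roughly (4.7, 4.5) before and (4.5, 3.0) after.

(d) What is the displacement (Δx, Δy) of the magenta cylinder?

(-1.1, -1.7)

The magenta cylinder was at about (2.7, 3.0) and moved to about (1.6, 1.3).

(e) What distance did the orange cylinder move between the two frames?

1.4

The orange cylinder was near (6.3, 3.9) before and (7.7, 3.9) after, so it travelled √(1.4² + 0.0²) ≈ 1.4 units.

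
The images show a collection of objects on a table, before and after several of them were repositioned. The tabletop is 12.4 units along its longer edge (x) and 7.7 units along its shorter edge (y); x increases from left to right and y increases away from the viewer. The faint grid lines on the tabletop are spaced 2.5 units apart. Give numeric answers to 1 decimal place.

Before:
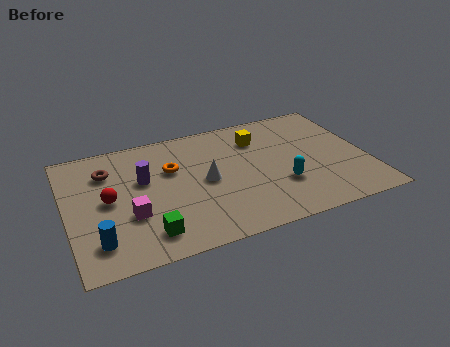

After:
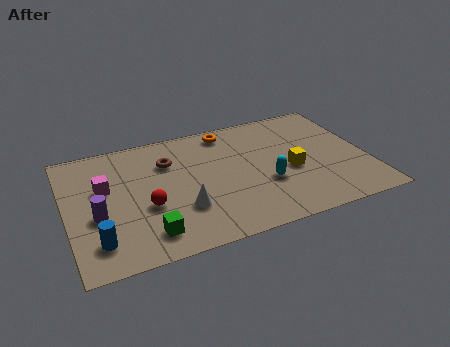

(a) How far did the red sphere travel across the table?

1.7

From (1.7, 3.9) to (3.2, 3.0), the red sphere covered √(1.5² + 0.9²) ≈ 1.7 units.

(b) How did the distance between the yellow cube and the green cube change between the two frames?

-0.3

They were about 6.7 units apart before and 6.4 after — 0.3 units closer together.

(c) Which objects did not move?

the blue cylinder and the green cube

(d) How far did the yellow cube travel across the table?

2.7

From (8.1, 5.8) to (9.2, 3.3), the yellow cube covered √(1.1² + 2.5²) ≈ 2.7 units.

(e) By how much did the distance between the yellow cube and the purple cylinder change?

+3.0

They were about 5.0 units apart before and 8.0 after — 3.0 units further apart.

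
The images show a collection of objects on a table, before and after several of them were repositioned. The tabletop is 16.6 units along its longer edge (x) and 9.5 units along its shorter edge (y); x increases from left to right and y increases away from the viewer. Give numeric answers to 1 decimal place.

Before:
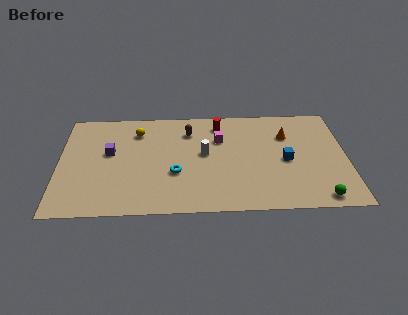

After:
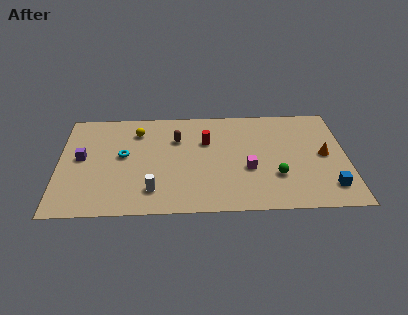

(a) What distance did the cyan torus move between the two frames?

3.4

From (6.7, 3.5) to (3.7, 5.2), the cyan torus covered √(3.0² + 1.7²) ≈ 3.4 units.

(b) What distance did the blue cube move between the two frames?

3.5

The blue cube moved from about (13.1, 4.4) to (15.5, 1.9), a distance of √(2.4² + 2.5²) ≈ 3.5.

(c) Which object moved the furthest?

the white cylinder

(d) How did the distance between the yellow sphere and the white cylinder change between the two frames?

+1.0

They were about 4.5 units apart before and 5.5 after — 1.0 units further apart.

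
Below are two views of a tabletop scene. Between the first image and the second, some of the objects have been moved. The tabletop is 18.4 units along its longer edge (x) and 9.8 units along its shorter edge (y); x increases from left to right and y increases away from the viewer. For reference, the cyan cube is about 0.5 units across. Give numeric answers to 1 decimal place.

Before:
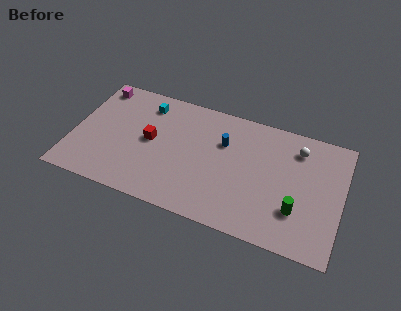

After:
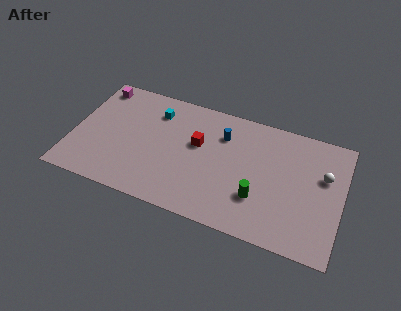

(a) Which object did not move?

the magenta cube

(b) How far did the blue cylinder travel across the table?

0.6

The blue cylinder moved from about (10.2, 6.6) to (10.1, 7.2), a distance of √(0.1² + 0.6²) ≈ 0.6.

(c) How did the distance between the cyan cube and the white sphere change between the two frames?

+1.3

They were about 10.5 units apart before and 11.8 after — 1.3 units further apart.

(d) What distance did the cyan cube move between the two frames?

0.8

From (4.7, 8.0) to (5.4, 7.6), the cyan cube covered √(0.7² + 0.4²) ≈ 0.8 units.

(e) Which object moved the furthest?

the red cube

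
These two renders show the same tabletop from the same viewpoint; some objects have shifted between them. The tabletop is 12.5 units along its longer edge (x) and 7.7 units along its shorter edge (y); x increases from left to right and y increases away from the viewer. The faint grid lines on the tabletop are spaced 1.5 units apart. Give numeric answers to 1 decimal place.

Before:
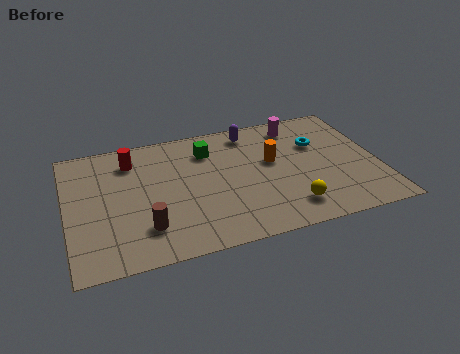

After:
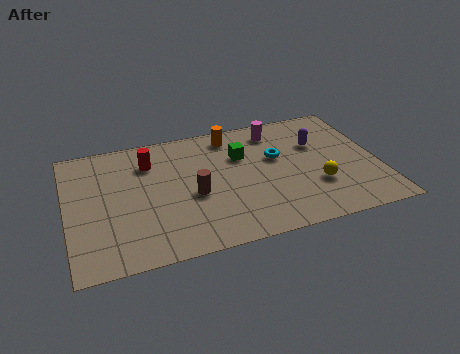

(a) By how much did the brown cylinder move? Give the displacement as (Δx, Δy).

(2.0, 1.4)

The brown cylinder was at about (3.0, 1.9) and moved to about (5.0, 3.3).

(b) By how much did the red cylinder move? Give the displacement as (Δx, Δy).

(0.7, -0.3)

The red cylinder started near (2.7, 6.1) and ended near (3.4, 5.8).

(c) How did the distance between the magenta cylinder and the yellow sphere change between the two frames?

-1.0

Before: roughly 5.1 units apart; after: 4.1. That's 1.0 units closer together.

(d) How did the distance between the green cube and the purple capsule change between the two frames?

+1.2

The distance was about 1.9 in the first image and 3.1 in the second, so they moved 1.2 units further apart.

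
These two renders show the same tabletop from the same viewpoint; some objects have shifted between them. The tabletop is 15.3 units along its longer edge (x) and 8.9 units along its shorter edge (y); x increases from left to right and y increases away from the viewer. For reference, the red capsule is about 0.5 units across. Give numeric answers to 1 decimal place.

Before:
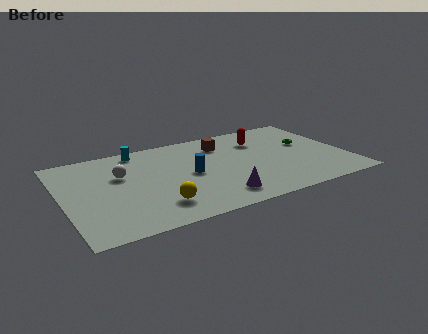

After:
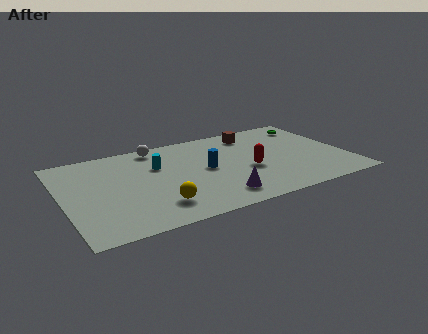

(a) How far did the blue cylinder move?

0.9

From (6.8, 4.4) to (7.7, 4.6), the blue cylinder covered √(0.9² + 0.2²) ≈ 0.9 units.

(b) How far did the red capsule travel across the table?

3.1

The red capsule was near (11.0, 6.6) before and (9.9, 3.7) after, so it travelled √(1.1² + 2.9²) ≈ 3.1 units.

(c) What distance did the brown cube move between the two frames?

1.9

The brown cube was near (8.9, 6.9) before and (10.7, 7.4) after, so it travelled √(1.8² + 0.5²) ≈ 1.9 units.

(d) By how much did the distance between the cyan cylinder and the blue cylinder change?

-1.4

They were about 4.2 units apart before and 2.8 after — 1.4 units closer together.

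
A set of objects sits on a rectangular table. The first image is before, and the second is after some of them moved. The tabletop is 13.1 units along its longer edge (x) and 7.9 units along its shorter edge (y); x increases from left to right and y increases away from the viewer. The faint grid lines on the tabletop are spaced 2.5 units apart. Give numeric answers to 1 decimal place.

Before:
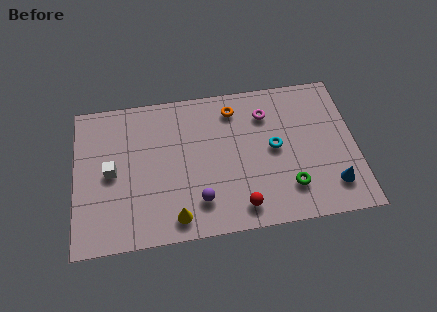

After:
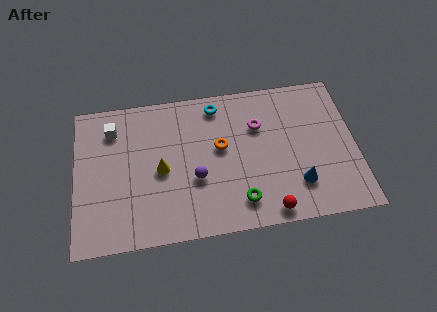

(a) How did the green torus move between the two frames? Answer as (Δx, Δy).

(-2.3, -0.4)

The green torus started near (9.9, 1.9) and ended near (7.6, 1.5).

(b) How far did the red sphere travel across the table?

1.4

The red sphere was near (7.6, 1.2) before and (8.9, 0.8) after, so it travelled √(1.3² + 0.4²) ≈ 1.4 units.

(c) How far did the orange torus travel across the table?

2.1

The orange torus moved from about (7.5, 6.5) to (6.8, 4.5), a distance of √(0.7² + 2.0²) ≈ 2.1.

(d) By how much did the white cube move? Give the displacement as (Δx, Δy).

(0.1, 2.3)

From the two frames, the white cube sits at roughly (1.7, 3.9) before and (1.8, 6.2) after.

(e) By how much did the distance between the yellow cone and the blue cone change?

-0.8

The distance was about 7.3 in the first image and 6.5 in the second, so they moved 0.8 units closer together.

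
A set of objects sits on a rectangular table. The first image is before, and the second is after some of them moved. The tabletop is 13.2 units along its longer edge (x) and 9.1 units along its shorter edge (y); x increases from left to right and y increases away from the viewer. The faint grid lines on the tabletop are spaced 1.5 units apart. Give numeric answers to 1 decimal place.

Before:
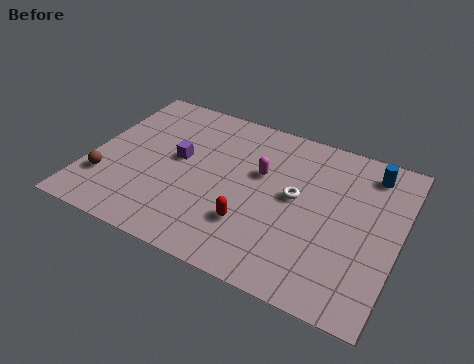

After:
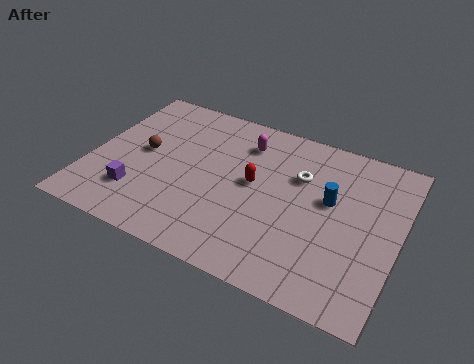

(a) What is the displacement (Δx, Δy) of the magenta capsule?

(-0.9, 1.5)

From the two frames, the magenta capsule sits at roughly (7.2, 5.6) before and (6.3, 7.1) after.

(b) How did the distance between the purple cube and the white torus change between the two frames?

+2.4

The distance was about 5.1 in the first image and 7.5 in the second, so they moved 2.4 units further apart.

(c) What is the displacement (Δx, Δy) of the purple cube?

(-1.4, -2.7)

The purple cube started near (3.7, 5.0) and ended near (2.3, 2.3).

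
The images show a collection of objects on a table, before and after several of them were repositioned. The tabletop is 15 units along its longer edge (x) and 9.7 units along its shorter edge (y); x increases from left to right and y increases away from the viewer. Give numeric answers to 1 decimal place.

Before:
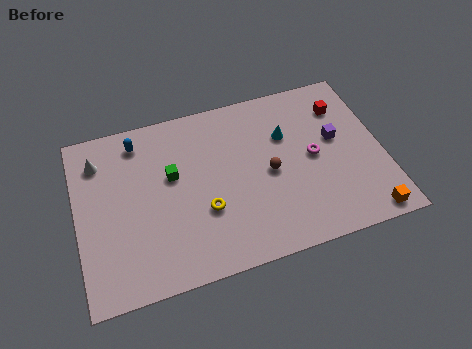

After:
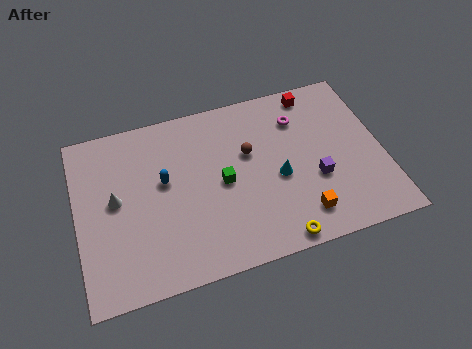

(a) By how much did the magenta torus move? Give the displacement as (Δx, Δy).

(-0.5, 2.4)

The magenta torus was at about (11.6, 4.9) and moved to about (11.1, 7.3).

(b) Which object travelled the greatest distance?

the yellow torus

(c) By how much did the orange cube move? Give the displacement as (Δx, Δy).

(-3.1, 0.9)

From the two frames, the orange cube sits at roughly (13.8, 0.9) before and (10.7, 1.8) after.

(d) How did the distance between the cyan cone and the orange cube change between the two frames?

-4.0

Before: roughly 6.6 units apart; after: 2.6. That's 4.0 units closer together.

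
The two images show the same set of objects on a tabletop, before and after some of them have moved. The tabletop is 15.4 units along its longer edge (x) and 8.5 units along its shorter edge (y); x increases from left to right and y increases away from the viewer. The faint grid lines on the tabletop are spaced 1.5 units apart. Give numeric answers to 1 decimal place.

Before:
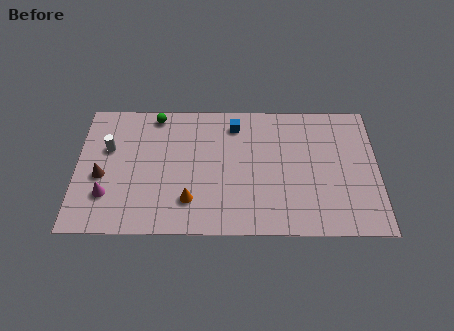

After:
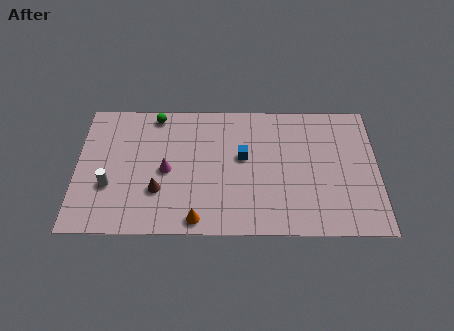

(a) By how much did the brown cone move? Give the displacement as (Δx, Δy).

(2.9, -0.9)

The brown cone started near (1.3, 3.6) and ended near (4.2, 2.7).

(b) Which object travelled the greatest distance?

the magenta cone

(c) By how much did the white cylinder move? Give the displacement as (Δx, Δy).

(0.1, -2.4)

The white cylinder started near (1.6, 5.4) and ended near (1.7, 3.0).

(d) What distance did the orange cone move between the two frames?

1.3

The orange cone moved from about (5.8, 2.1) to (6.2, 0.9), a distance of √(0.4² + 1.2²) ≈ 1.3.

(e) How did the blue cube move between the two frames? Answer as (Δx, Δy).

(0.4, -2.1)

The blue cube started near (8.1, 7.0) and ended near (8.5, 4.9).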